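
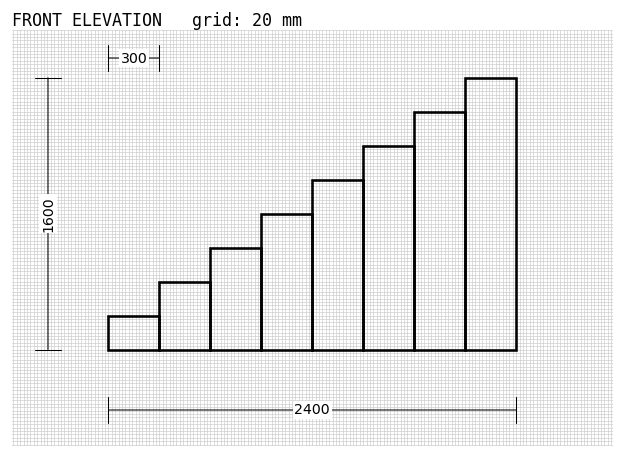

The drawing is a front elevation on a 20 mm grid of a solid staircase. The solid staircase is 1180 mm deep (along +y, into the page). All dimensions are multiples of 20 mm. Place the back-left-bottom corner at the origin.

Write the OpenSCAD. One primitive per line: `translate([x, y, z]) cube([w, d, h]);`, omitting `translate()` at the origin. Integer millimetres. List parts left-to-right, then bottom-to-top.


cube([300, 1180, 200]);
translate([300, 0, 0]) cube([300, 1180, 400]);
translate([600, 0, 0]) cube([300, 1180, 600]);
translate([900, 0, 0]) cube([300, 1180, 800]);
translate([1200, 0, 0]) cube([300, 1180, 1000]);
translate([1500, 0, 0]) cube([300, 1180, 1200]);
translate([1800, 0, 0]) cube([300, 1180, 1400]);
translate([2100, 0, 0]) cube([300, 1180, 1600]);


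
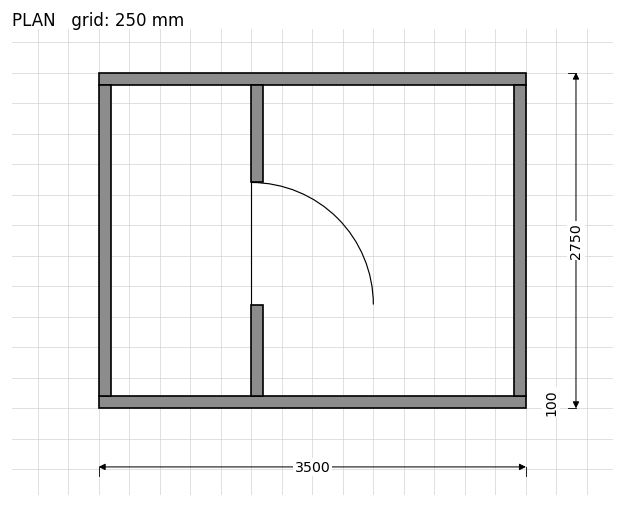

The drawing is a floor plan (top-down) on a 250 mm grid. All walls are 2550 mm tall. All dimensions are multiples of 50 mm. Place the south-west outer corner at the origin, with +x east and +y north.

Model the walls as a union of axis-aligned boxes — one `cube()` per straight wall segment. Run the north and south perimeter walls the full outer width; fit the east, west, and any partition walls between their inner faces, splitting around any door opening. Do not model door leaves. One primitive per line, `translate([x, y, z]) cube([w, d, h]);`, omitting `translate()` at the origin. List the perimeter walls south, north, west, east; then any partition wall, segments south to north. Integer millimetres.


cube([3500, 100, 2550]);
translate([0, 2650, 0]) cube([3500, 100, 2550]);
translate([0, 100, 0]) cube([100, 2550, 2550]);
translate([3400, 100, 0]) cube([100, 2550, 2550]);
translate([1250, 100, 0]) cube([100, 750, 2550]);
translate([1250, 1850, 0]) cube([100, 800, 2550]);


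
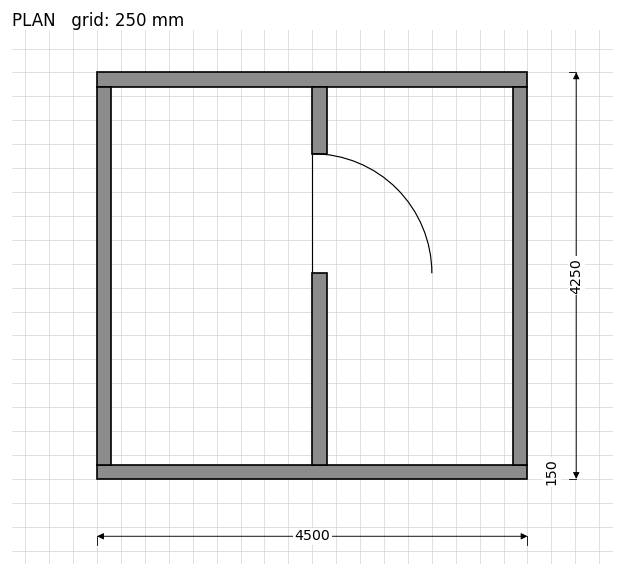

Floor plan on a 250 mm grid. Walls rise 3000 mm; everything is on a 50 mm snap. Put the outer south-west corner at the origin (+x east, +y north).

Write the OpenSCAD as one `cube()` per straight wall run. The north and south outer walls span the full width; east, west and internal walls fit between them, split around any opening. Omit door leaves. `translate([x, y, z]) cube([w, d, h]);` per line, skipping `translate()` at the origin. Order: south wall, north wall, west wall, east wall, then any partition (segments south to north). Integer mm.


cube([4500, 150, 3000]);
translate([0, 4100, 0]) cube([4500, 150, 3000]);
translate([0, 150, 0]) cube([150, 3950, 3000]);
translate([4350, 150, 0]) cube([150, 3950, 3000]);
translate([2250, 150, 0]) cube([150, 2000, 3000]);
translate([2250, 3400, 0]) cube([150, 700, 3000]);


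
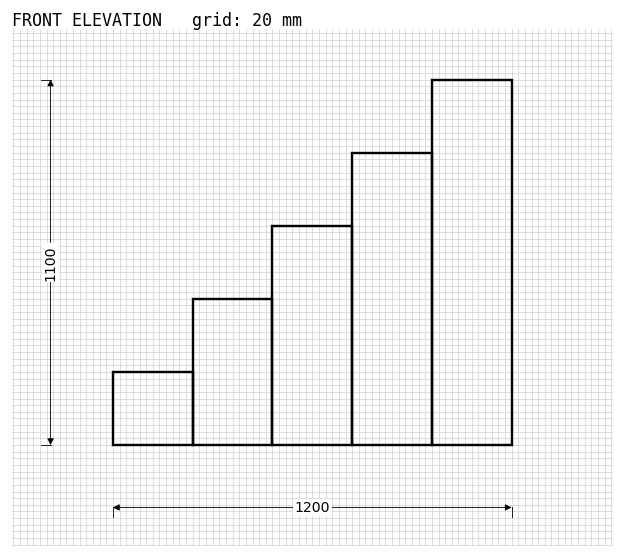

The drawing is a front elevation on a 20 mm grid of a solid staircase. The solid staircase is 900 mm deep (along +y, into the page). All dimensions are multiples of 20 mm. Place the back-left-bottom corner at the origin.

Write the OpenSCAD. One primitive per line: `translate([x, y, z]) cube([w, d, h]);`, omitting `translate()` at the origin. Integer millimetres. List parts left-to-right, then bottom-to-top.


cube([240, 900, 220]);
translate([240, 0, 0]) cube([240, 900, 440]);
translate([480, 0, 0]) cube([240, 900, 660]);
translate([720, 0, 0]) cube([240, 900, 880]);
translate([960, 0, 0]) cube([240, 900, 1100]);


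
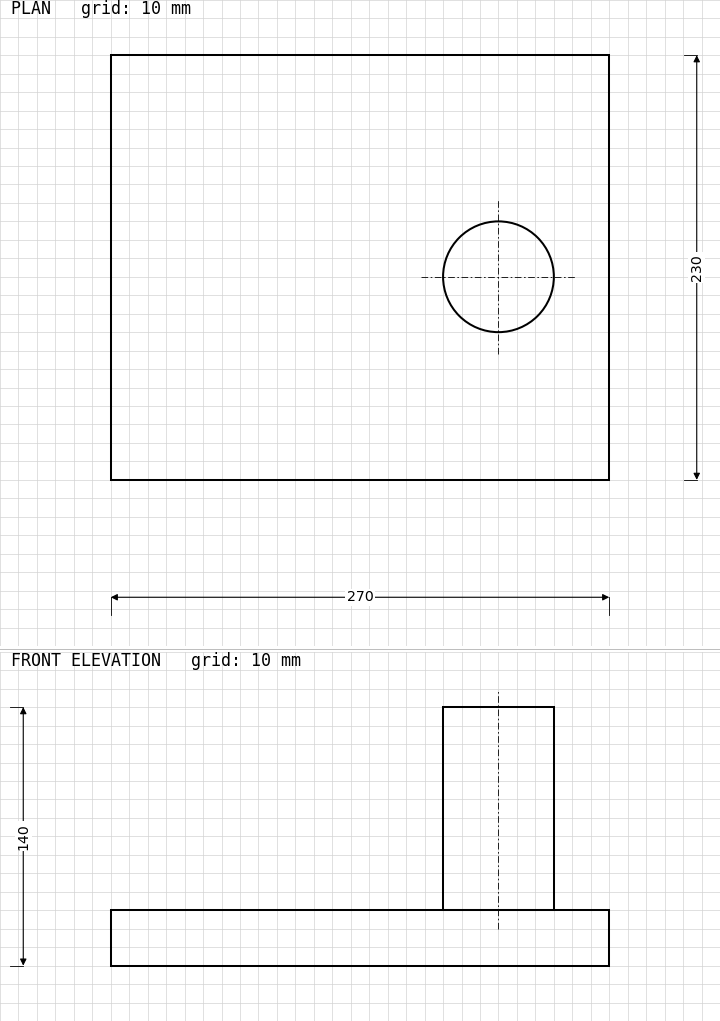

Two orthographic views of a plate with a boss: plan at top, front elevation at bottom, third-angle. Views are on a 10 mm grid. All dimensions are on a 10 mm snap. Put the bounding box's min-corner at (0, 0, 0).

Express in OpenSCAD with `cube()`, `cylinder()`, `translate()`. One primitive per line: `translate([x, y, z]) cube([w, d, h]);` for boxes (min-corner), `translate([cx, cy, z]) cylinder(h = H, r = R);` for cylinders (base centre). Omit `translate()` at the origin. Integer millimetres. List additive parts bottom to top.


cube([270, 230, 30]);
translate([210, 110, 30]) cylinder(h = 110, r = 30);


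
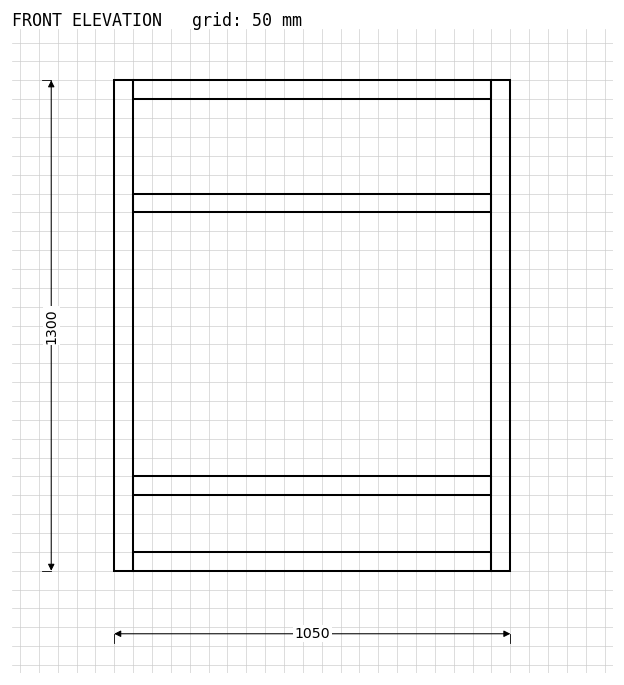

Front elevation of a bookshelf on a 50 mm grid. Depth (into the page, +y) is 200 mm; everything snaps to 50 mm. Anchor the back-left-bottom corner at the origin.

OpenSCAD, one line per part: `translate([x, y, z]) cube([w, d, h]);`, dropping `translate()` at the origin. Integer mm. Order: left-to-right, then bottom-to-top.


cube([50, 200, 1300]);
translate([50, 0, 0]) cube([950, 200, 50]);
translate([50, 0, 200]) cube([950, 200, 50]);
translate([50, 0, 950]) cube([950, 200, 50]);
translate([50, 0, 1250]) cube([950, 200, 50]);
translate([1000, 0, 0]) cube([50, 200, 1300]);


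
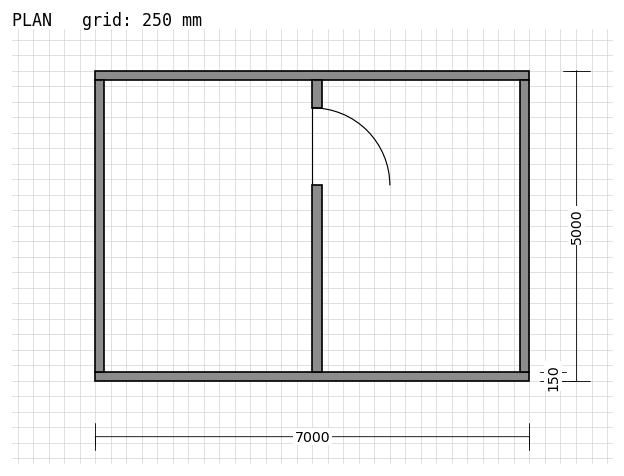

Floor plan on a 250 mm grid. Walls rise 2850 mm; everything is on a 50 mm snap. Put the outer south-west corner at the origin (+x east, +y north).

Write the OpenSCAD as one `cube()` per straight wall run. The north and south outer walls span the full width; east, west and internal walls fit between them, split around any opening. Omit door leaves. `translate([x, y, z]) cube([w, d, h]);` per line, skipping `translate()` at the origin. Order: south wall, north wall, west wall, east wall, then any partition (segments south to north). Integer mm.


cube([7000, 150, 2850]);
translate([0, 4850, 0]) cube([7000, 150, 2850]);
translate([0, 150, 0]) cube([150, 4700, 2850]);
translate([6850, 150, 0]) cube([150, 4700, 2850]);
translate([3500, 150, 0]) cube([150, 3000, 2850]);
translate([3500, 4400, 0]) cube([150, 450, 2850]);


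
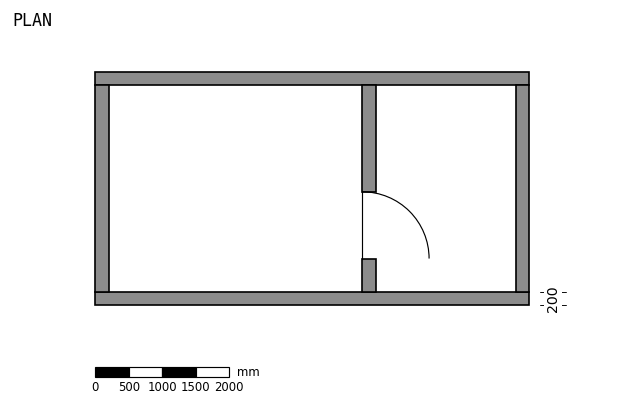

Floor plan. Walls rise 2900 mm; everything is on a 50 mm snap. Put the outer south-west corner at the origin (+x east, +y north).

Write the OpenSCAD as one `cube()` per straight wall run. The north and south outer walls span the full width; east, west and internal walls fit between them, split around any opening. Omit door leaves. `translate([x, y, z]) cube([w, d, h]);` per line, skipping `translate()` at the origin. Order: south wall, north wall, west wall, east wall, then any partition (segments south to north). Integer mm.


cube([6500, 200, 2900]);
translate([0, 3300, 0]) cube([6500, 200, 2900]);
translate([0, 200, 0]) cube([200, 3100, 2900]);
translate([6300, 200, 0]) cube([200, 3100, 2900]);
translate([4000, 200, 0]) cube([200, 500, 2900]);
translate([4000, 1700, 0]) cube([200, 1600, 2900]);


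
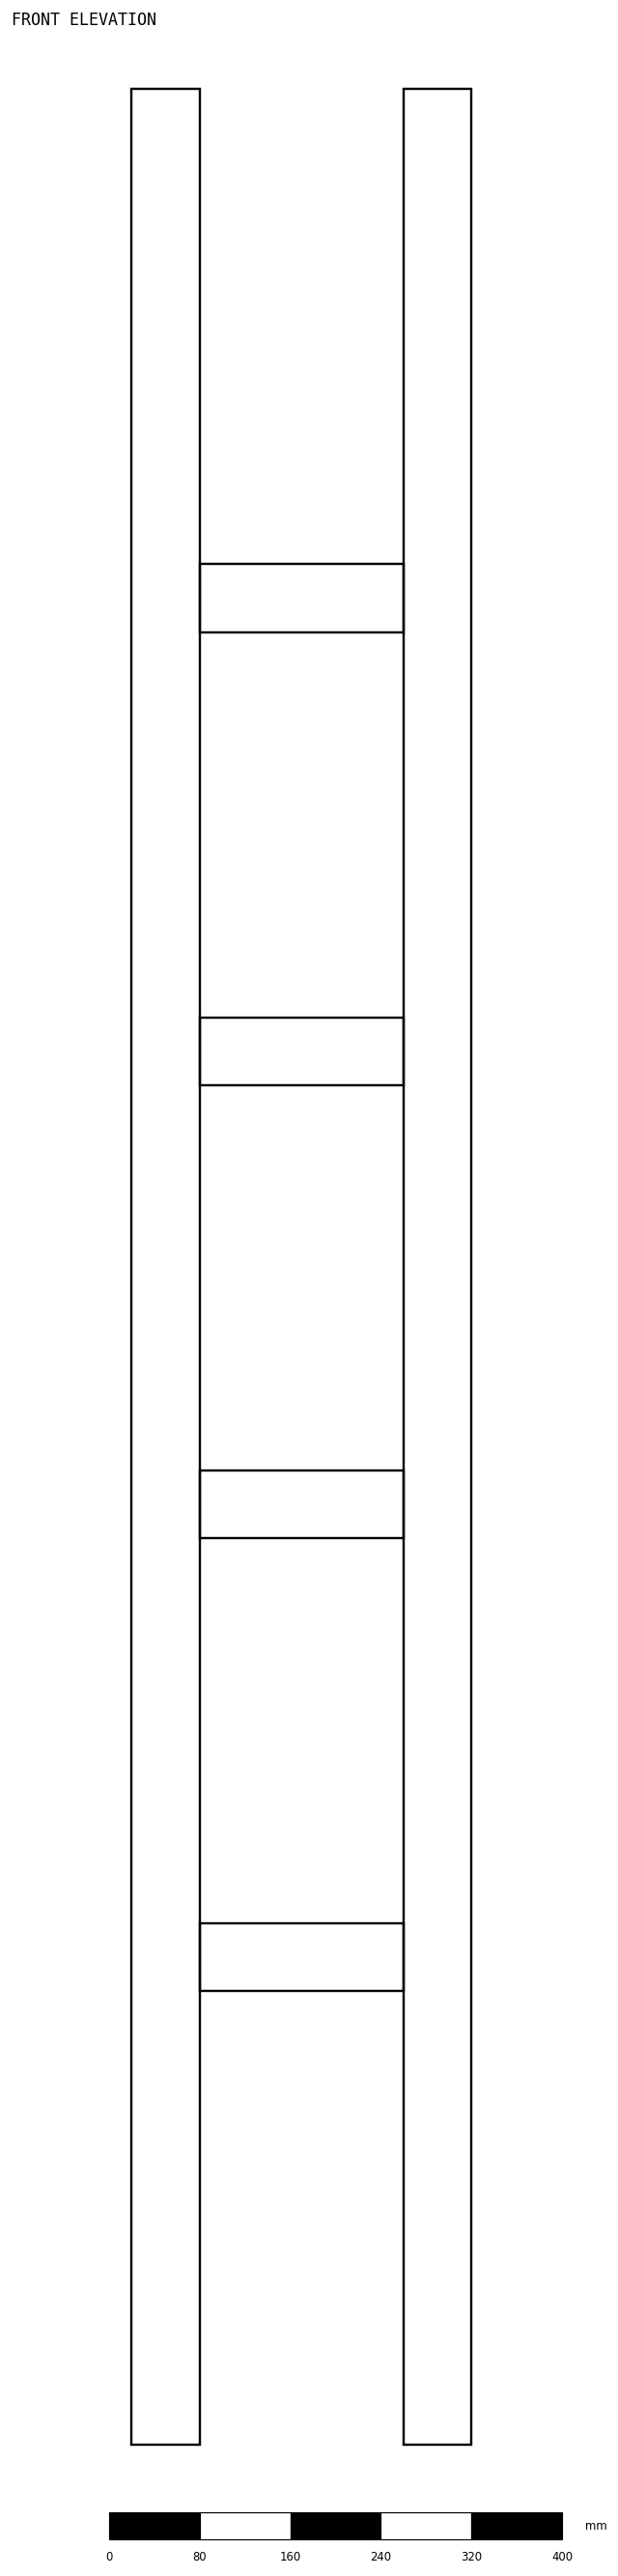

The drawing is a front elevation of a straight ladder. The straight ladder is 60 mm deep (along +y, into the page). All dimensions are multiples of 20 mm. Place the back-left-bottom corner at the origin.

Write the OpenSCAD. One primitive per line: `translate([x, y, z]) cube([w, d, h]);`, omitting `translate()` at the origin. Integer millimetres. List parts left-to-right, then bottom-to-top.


cube([60, 60, 2080]);
translate([60, 0, 400]) cube([180, 60, 60]);
translate([60, 0, 800]) cube([180, 60, 60]);
translate([60, 0, 1200]) cube([180, 60, 60]);
translate([60, 0, 1600]) cube([180, 60, 60]);
translate([240, 0, 0]) cube([60, 60, 2080]);


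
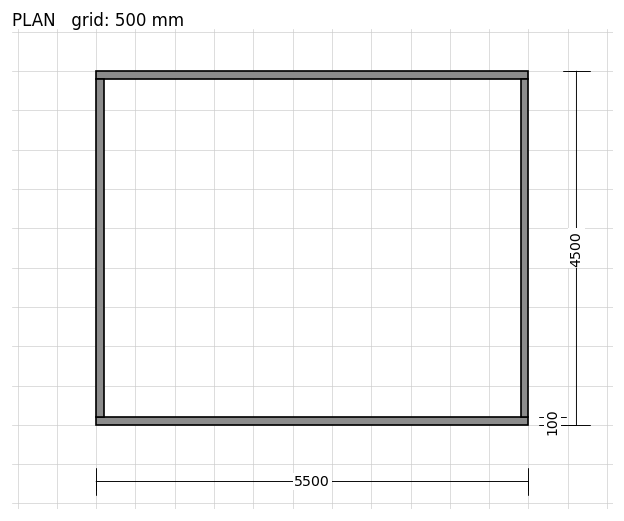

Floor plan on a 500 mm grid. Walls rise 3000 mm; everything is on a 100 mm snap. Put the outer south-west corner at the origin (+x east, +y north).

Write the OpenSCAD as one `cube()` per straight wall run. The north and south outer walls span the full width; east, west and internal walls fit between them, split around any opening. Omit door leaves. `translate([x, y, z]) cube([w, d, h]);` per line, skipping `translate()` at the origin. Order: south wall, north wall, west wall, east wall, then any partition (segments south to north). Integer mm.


cube([5500, 100, 3000]);
translate([0, 4400, 0]) cube([5500, 100, 3000]);
translate([0, 100, 0]) cube([100, 4300, 3000]);
translate([5400, 100, 0]) cube([100, 4300, 3000]);


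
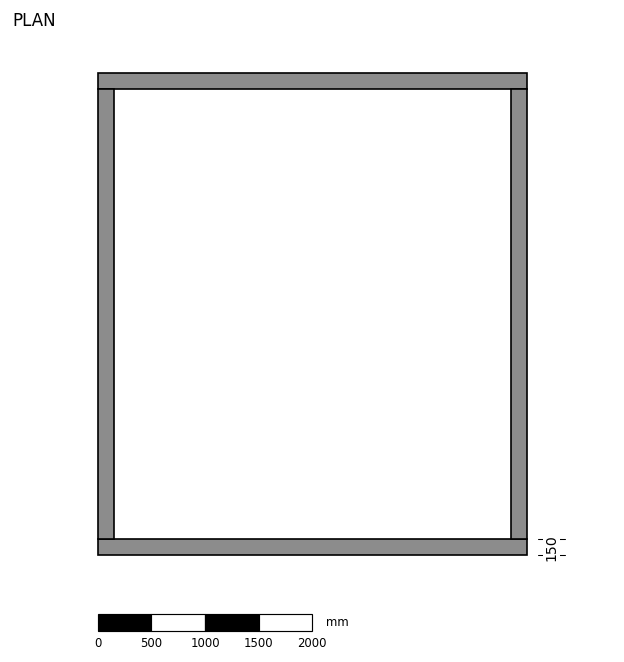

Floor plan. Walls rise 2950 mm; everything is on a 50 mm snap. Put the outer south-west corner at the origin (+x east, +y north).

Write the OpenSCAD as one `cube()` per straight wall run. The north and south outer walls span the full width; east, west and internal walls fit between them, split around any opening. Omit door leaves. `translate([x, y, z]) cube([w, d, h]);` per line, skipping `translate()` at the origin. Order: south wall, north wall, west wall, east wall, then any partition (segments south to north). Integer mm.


cube([4000, 150, 2950]);
translate([0, 4350, 0]) cube([4000, 150, 2950]);
translate([0, 150, 0]) cube([150, 4200, 2950]);
translate([3850, 150, 0]) cube([150, 4200, 2950]);


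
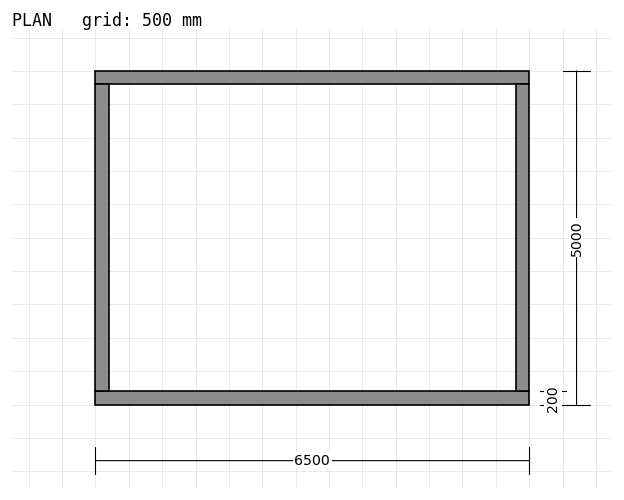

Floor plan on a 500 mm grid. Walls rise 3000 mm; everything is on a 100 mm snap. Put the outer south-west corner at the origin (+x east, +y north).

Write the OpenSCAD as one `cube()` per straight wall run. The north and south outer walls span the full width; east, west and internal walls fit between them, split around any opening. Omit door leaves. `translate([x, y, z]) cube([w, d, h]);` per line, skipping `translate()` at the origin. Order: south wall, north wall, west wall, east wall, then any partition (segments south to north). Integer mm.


cube([6500, 200, 3000]);
translate([0, 4800, 0]) cube([6500, 200, 3000]);
translate([0, 200, 0]) cube([200, 4600, 3000]);
translate([6300, 200, 0]) cube([200, 4600, 3000]);


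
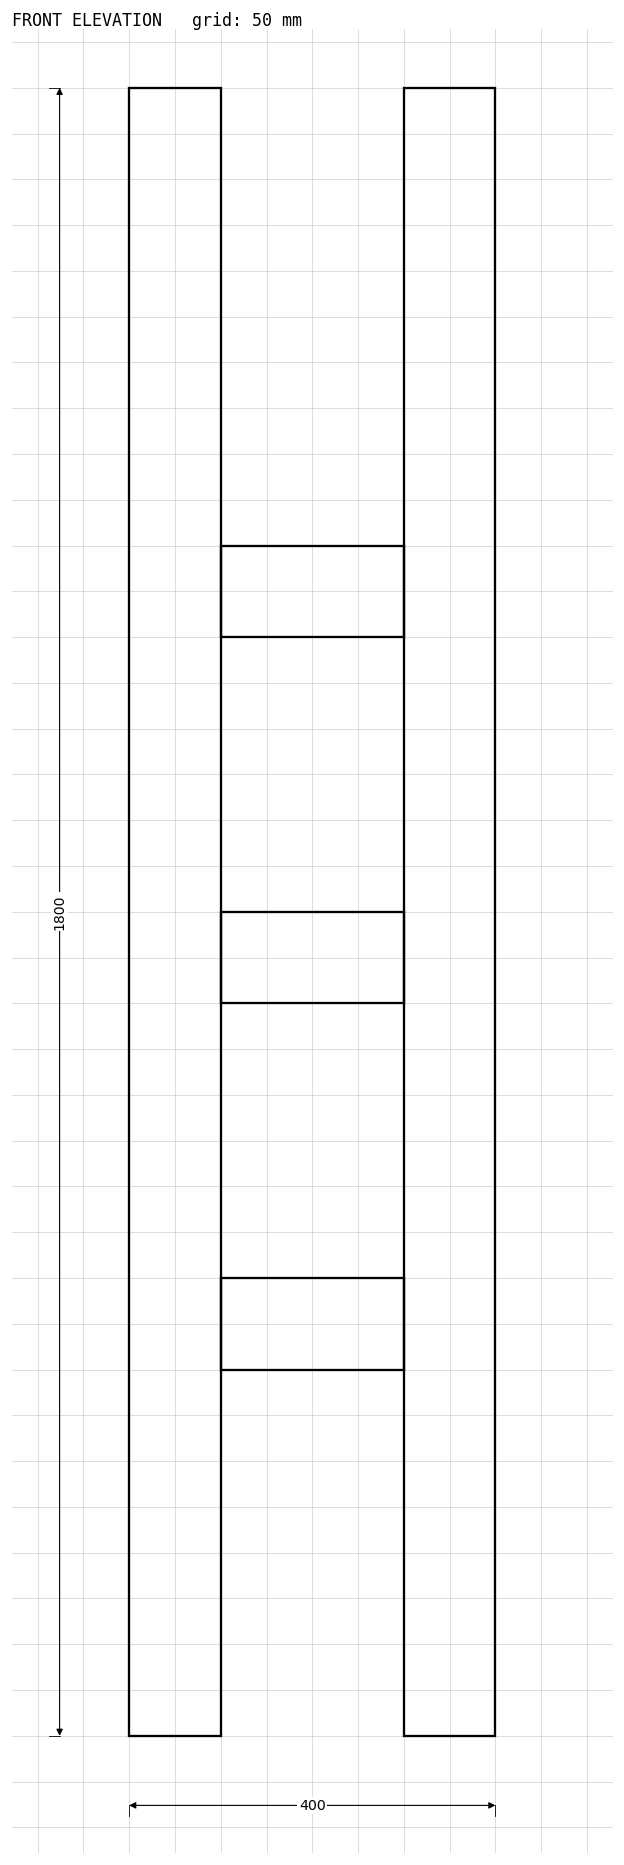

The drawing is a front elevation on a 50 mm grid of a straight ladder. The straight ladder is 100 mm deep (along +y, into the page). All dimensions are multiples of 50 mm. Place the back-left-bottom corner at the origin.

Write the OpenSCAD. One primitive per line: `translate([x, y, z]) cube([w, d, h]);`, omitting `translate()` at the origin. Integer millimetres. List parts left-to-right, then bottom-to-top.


cube([100, 100, 1800]);
translate([100, 0, 400]) cube([200, 100, 100]);
translate([100, 0, 800]) cube([200, 100, 100]);
translate([100, 0, 1200]) cube([200, 100, 100]);
translate([300, 0, 0]) cube([100, 100, 1800]);


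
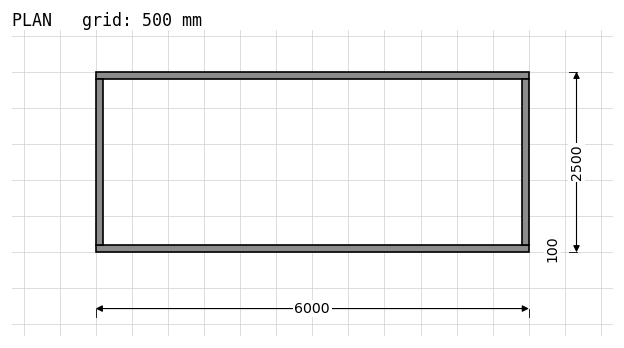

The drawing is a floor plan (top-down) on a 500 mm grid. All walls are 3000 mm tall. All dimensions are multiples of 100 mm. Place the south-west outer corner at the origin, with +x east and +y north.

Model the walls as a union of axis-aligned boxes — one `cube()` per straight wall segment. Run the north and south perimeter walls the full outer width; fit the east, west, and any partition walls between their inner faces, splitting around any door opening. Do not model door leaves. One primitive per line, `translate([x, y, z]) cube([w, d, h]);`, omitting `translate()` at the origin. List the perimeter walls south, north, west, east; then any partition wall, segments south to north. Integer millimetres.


cube([6000, 100, 3000]);
translate([0, 2400, 0]) cube([6000, 100, 3000]);
translate([0, 100, 0]) cube([100, 2300, 3000]);
translate([5900, 100, 0]) cube([100, 2300, 3000]);


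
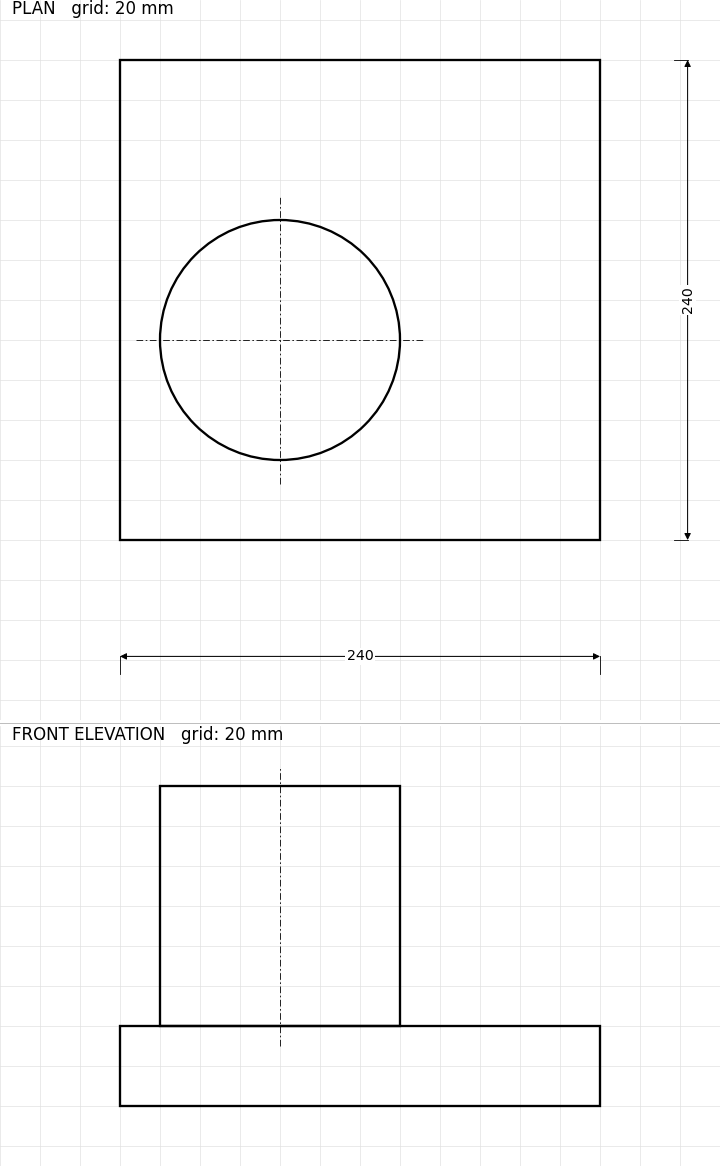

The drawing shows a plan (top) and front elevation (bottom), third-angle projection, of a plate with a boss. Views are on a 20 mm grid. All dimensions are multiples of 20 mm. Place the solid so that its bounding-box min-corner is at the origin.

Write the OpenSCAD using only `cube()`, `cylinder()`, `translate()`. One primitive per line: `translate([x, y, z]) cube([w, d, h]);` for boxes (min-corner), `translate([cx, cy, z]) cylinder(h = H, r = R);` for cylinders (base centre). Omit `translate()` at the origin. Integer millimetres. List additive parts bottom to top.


cube([240, 240, 40]);
translate([80, 100, 40]) cylinder(h = 120, r = 60);


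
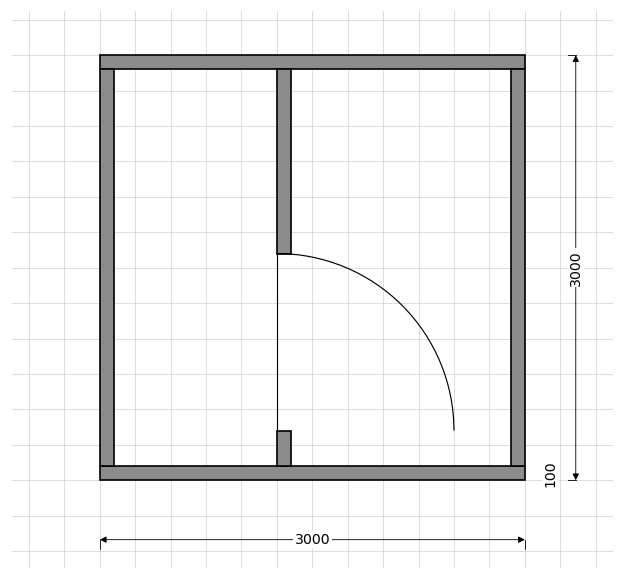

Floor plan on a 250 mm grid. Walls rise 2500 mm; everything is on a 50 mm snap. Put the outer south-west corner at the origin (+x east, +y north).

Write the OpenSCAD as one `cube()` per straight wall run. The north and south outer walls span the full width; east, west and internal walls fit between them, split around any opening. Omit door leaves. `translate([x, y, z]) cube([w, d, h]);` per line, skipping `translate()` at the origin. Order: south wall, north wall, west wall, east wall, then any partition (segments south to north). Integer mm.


cube([3000, 100, 2500]);
translate([0, 2900, 0]) cube([3000, 100, 2500]);
translate([0, 100, 0]) cube([100, 2800, 2500]);
translate([2900, 100, 0]) cube([100, 2800, 2500]);
translate([1250, 100, 0]) cube([100, 250, 2500]);
translate([1250, 1600, 0]) cube([100, 1300, 2500]);


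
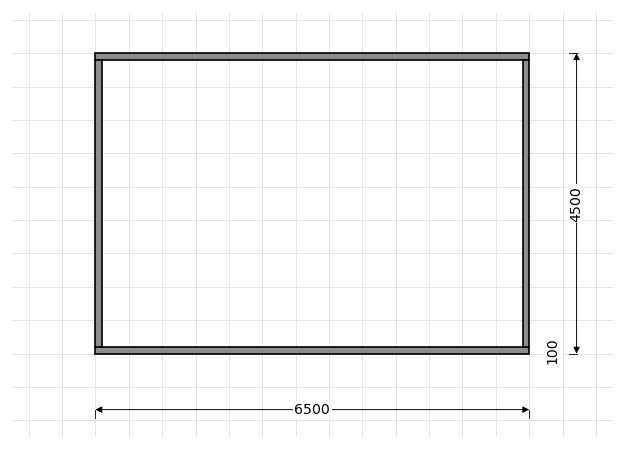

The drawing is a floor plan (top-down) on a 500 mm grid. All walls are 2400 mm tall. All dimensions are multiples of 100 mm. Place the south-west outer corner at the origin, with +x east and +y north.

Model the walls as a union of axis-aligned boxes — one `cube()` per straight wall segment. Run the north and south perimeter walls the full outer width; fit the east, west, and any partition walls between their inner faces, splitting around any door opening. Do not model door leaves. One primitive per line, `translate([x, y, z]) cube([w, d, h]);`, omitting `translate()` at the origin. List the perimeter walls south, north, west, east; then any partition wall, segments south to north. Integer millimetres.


cube([6500, 100, 2400]);
translate([0, 4400, 0]) cube([6500, 100, 2400]);
translate([0, 100, 0]) cube([100, 4300, 2400]);
translate([6400, 100, 0]) cube([100, 4300, 2400]);


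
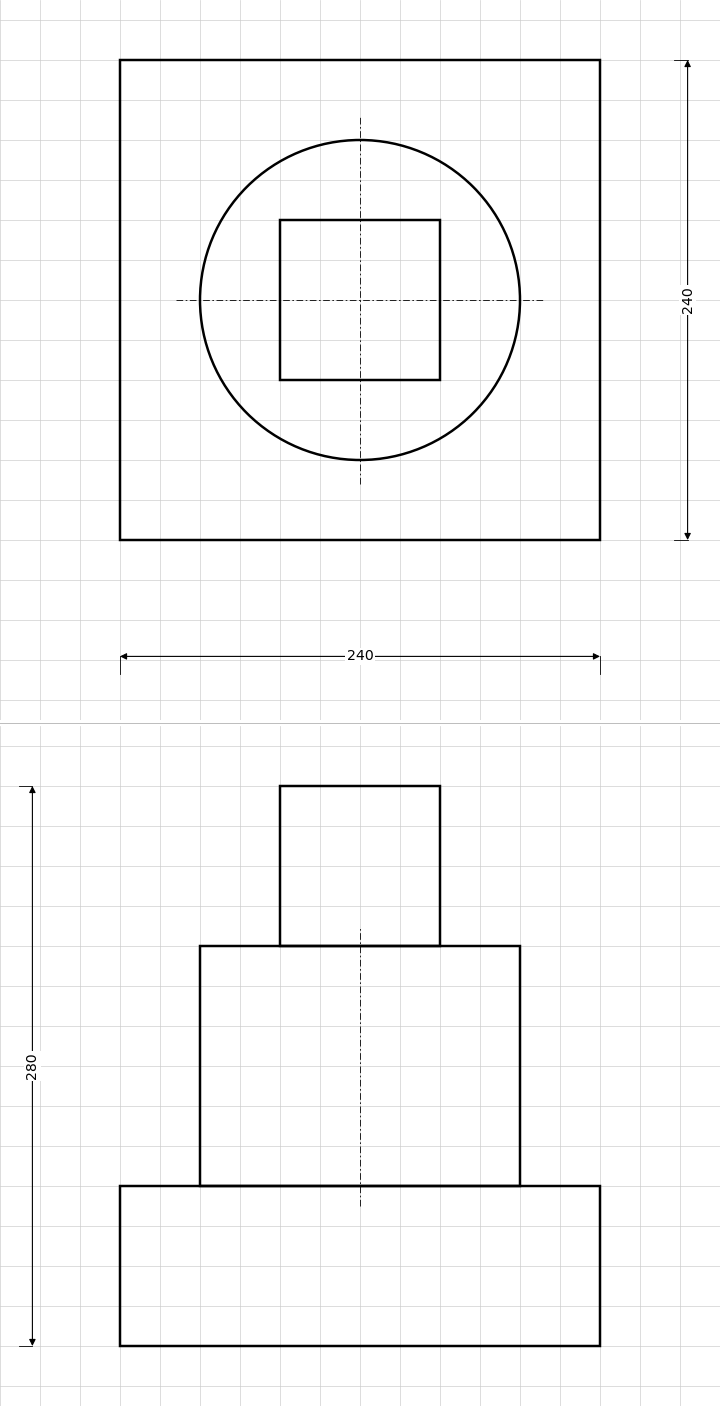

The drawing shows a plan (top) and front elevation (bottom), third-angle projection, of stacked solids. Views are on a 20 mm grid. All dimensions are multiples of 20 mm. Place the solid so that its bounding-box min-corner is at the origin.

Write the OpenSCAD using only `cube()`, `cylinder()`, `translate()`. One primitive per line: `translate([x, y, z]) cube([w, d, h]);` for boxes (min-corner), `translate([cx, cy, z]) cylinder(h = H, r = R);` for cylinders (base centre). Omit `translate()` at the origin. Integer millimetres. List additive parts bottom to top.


cube([240, 240, 80]);
translate([120, 120, 80]) cylinder(h = 120, r = 80);
translate([80, 80, 200]) cube([80, 80, 80]);


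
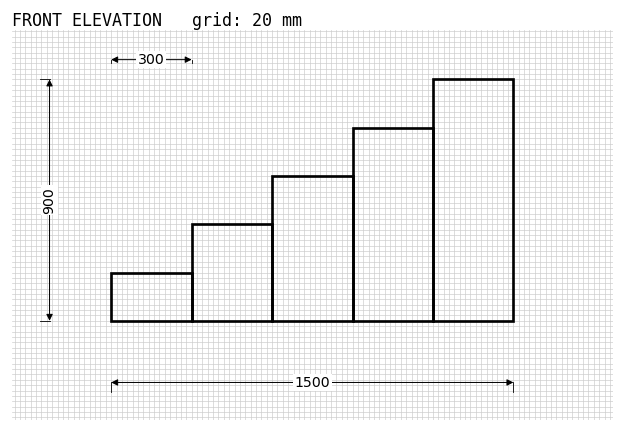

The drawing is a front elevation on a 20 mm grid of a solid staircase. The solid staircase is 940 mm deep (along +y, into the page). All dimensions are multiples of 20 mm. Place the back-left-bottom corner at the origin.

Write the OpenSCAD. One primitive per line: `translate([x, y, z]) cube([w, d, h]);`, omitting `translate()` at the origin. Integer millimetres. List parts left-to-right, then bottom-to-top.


cube([300, 940, 180]);
translate([300, 0, 0]) cube([300, 940, 360]);
translate([600, 0, 0]) cube([300, 940, 540]);
translate([900, 0, 0]) cube([300, 940, 720]);
translate([1200, 0, 0]) cube([300, 940, 900]);


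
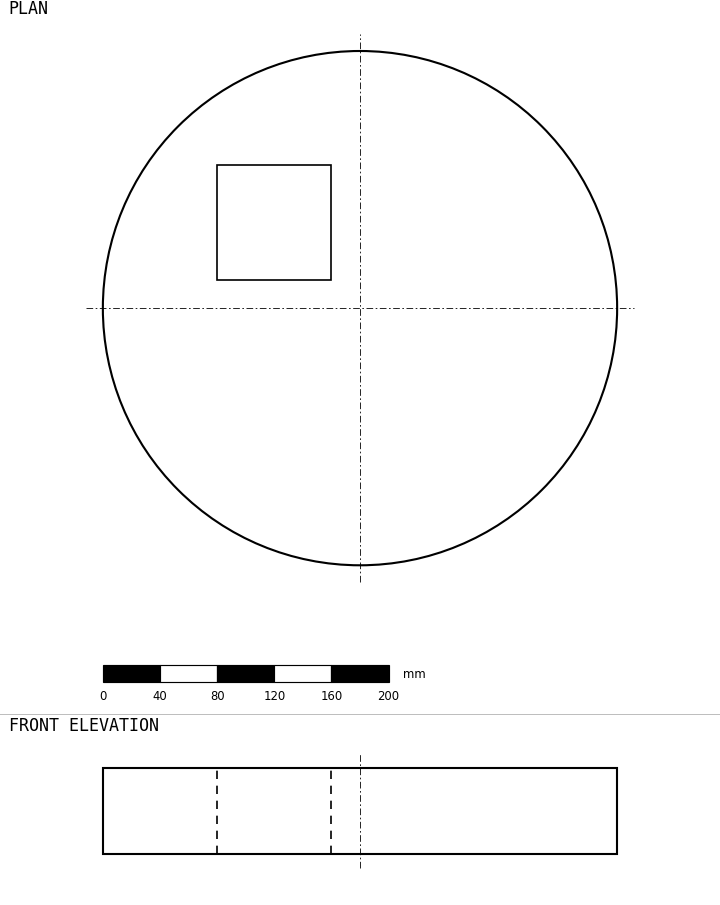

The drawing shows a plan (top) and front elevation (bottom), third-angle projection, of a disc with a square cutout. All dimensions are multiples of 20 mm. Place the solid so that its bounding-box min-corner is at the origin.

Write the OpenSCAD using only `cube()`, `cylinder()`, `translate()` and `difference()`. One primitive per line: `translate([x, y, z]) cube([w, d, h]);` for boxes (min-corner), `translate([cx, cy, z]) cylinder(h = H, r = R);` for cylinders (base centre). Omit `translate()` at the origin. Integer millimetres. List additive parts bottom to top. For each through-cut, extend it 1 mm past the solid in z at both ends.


difference() {
  translate([180, 180, 0]) cylinder(h = 60, r = 180);
  translate([80, 200, -1]) cube([80, 80, 62]);
}


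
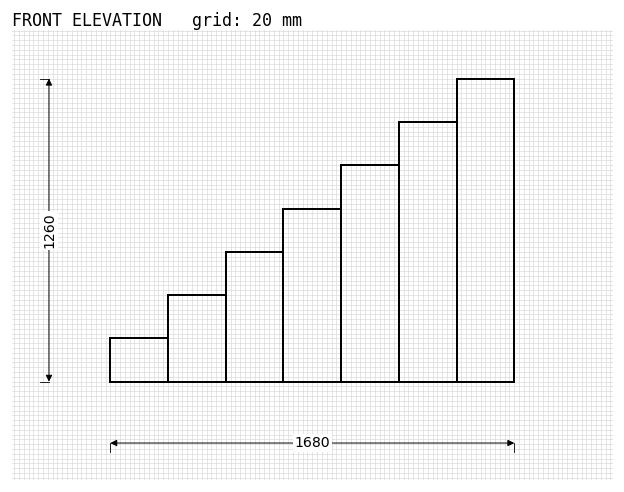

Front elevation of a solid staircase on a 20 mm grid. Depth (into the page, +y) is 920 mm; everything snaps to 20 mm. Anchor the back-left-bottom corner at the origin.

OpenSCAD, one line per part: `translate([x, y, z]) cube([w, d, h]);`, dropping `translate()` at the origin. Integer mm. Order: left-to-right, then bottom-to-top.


cube([240, 920, 180]);
translate([240, 0, 0]) cube([240, 920, 360]);
translate([480, 0, 0]) cube([240, 920, 540]);
translate([720, 0, 0]) cube([240, 920, 720]);
translate([960, 0, 0]) cube([240, 920, 900]);
translate([1200, 0, 0]) cube([240, 920, 1080]);
translate([1440, 0, 0]) cube([240, 920, 1260]);


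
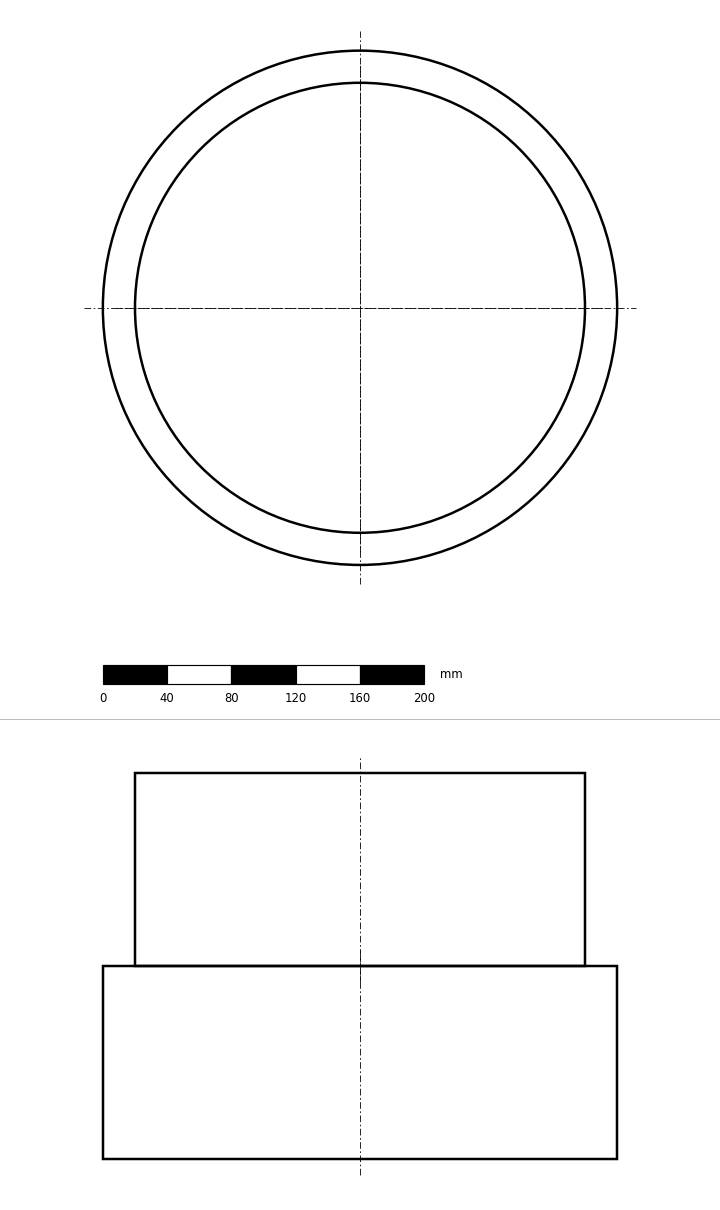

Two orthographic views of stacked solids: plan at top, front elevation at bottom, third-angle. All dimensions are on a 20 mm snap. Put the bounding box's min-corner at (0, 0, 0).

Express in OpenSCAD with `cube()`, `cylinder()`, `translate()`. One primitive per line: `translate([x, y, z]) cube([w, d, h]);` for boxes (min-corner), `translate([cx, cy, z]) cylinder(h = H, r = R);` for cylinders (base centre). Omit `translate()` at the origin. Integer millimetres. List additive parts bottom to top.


translate([160, 160, 0]) cylinder(h = 120, r = 160);
translate([160, 160, 120]) cylinder(h = 120, r = 140);


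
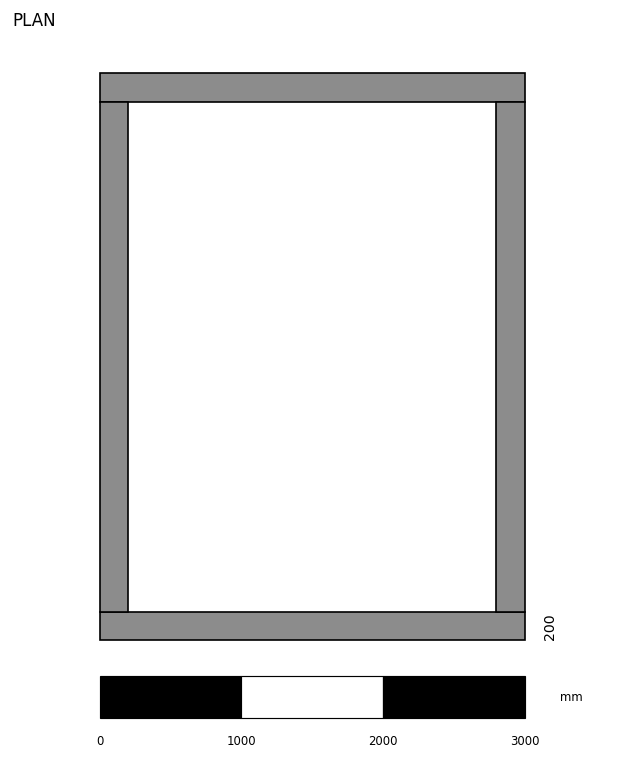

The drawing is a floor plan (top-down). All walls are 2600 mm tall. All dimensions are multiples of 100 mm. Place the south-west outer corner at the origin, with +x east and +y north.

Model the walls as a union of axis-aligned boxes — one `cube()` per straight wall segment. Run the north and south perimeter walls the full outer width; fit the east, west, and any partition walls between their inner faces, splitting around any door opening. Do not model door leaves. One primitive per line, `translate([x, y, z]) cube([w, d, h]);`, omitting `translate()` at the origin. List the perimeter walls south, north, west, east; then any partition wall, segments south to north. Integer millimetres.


cube([3000, 200, 2600]);
translate([0, 3800, 0]) cube([3000, 200, 2600]);
translate([0, 200, 0]) cube([200, 3600, 2600]);
translate([2800, 200, 0]) cube([200, 3600, 2600]);


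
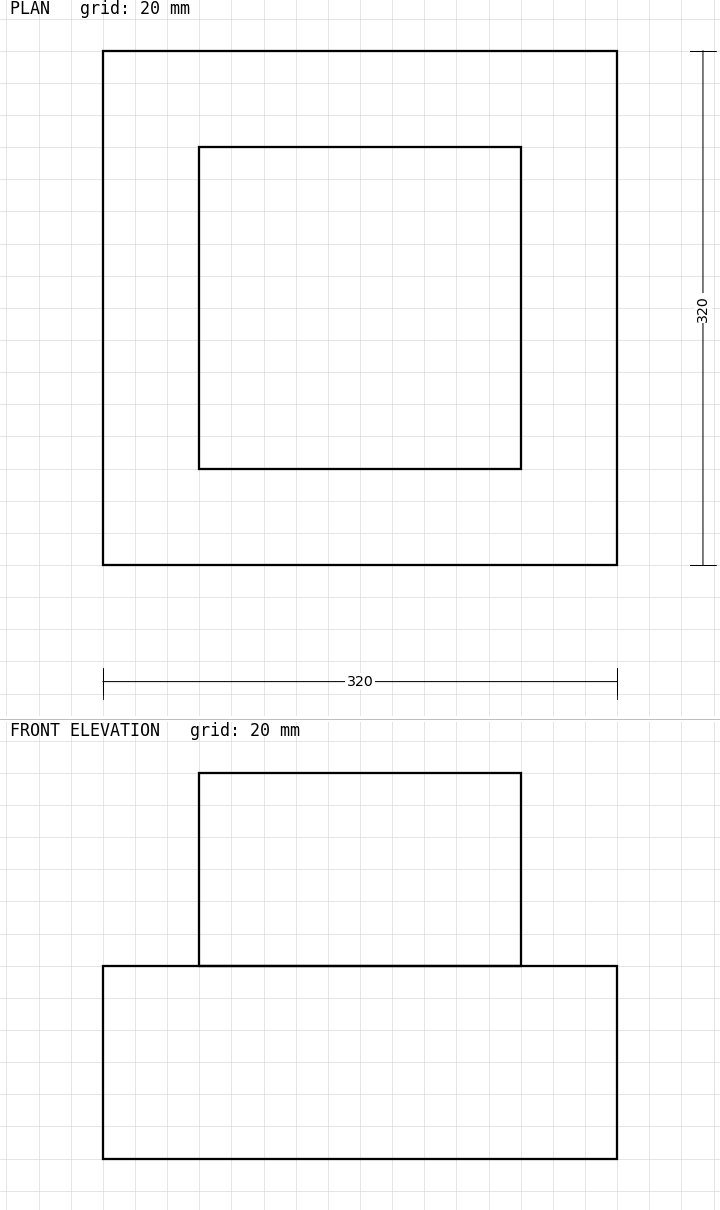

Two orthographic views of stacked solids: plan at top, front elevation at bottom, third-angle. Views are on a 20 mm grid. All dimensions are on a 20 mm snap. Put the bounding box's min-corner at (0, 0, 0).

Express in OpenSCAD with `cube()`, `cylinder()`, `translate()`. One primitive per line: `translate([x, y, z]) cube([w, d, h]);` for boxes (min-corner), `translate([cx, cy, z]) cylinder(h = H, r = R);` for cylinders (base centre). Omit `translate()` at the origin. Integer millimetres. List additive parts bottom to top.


cube([320, 320, 120]);
translate([60, 60, 120]) cube([200, 200, 120]);


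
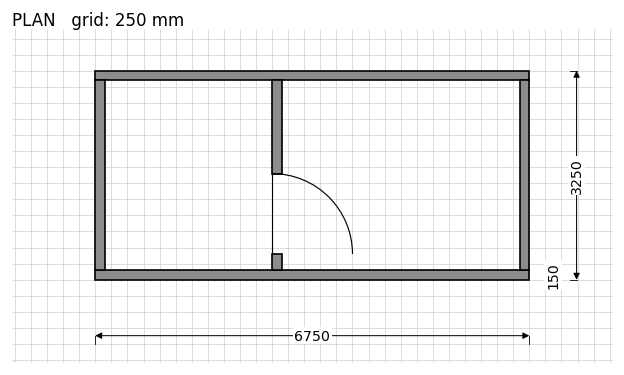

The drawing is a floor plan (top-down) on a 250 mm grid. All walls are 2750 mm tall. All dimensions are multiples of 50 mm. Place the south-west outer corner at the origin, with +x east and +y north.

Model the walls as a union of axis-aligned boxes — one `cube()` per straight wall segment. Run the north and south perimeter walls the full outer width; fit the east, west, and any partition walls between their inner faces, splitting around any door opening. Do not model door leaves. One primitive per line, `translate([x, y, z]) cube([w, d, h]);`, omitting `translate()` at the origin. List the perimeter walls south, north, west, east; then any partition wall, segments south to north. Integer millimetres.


cube([6750, 150, 2750]);
translate([0, 3100, 0]) cube([6750, 150, 2750]);
translate([0, 150, 0]) cube([150, 2950, 2750]);
translate([6600, 150, 0]) cube([150, 2950, 2750]);
translate([2750, 150, 0]) cube([150, 250, 2750]);
translate([2750, 1650, 0]) cube([150, 1450, 2750]);


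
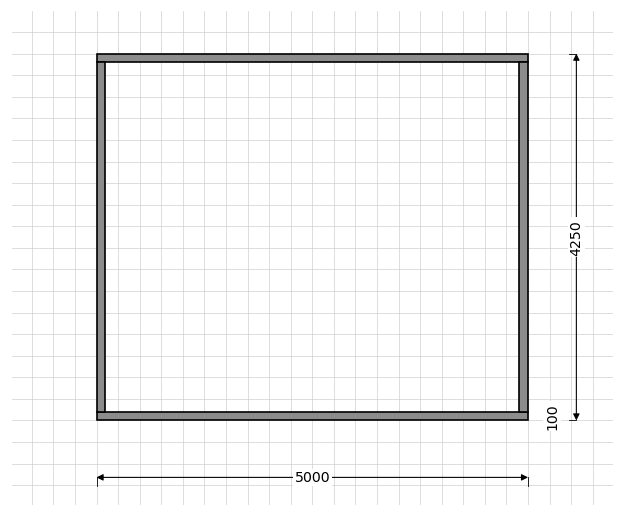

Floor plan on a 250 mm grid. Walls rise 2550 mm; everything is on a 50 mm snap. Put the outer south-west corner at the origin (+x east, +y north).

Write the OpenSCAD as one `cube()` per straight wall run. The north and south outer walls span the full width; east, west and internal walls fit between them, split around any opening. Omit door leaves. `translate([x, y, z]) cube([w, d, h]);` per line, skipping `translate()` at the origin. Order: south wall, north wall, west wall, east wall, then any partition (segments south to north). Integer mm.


cube([5000, 100, 2550]);
translate([0, 4150, 0]) cube([5000, 100, 2550]);
translate([0, 100, 0]) cube([100, 4050, 2550]);
translate([4900, 100, 0]) cube([100, 4050, 2550]);


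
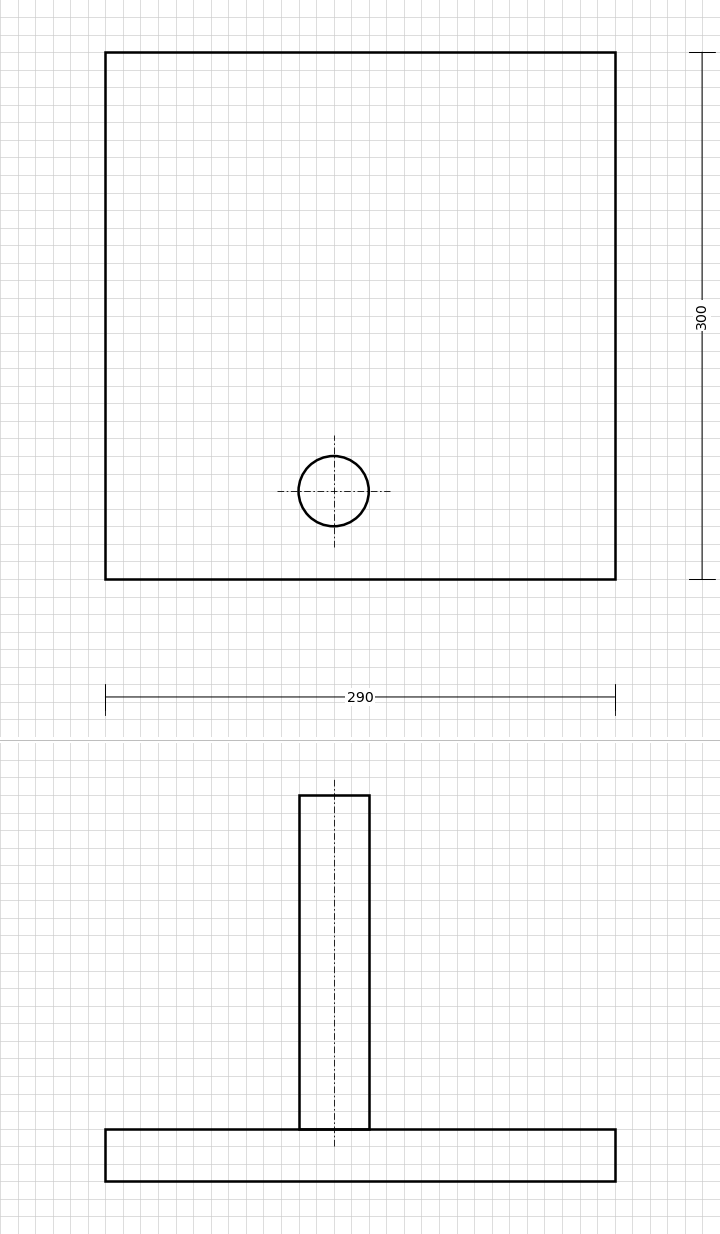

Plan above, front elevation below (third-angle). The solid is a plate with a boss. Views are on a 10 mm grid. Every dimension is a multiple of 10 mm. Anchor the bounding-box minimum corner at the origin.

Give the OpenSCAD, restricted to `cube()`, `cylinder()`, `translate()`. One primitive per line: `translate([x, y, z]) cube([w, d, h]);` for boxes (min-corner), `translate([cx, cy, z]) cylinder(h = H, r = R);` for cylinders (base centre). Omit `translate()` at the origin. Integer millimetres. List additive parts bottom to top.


cube([290, 300, 30]);
translate([130, 50, 30]) cylinder(h = 190, r = 20);


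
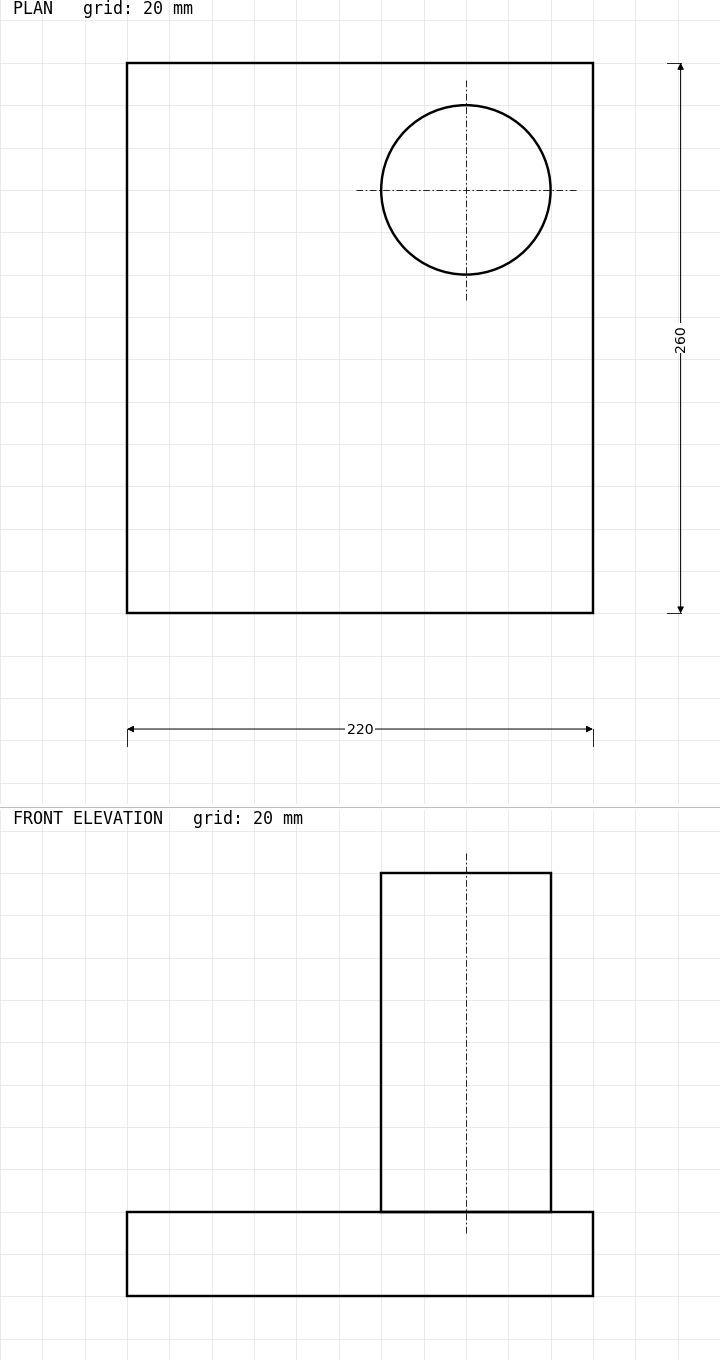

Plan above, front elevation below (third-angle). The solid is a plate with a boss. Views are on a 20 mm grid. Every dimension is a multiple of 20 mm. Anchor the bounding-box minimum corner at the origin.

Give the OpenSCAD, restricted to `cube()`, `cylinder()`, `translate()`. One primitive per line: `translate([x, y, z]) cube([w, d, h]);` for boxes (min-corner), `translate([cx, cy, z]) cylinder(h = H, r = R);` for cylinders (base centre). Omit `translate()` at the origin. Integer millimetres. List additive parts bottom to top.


cube([220, 260, 40]);
translate([160, 200, 40]) cylinder(h = 160, r = 40);


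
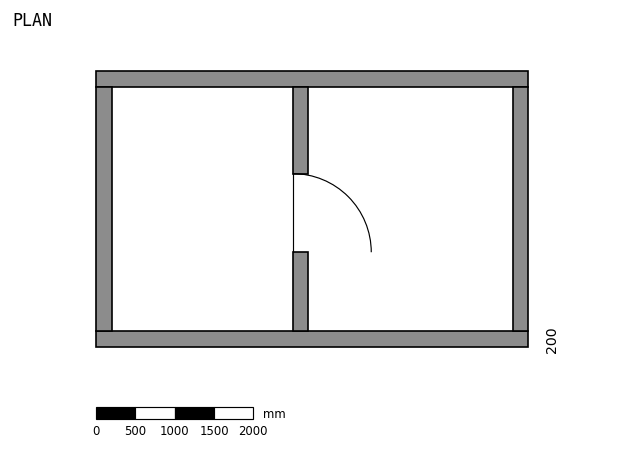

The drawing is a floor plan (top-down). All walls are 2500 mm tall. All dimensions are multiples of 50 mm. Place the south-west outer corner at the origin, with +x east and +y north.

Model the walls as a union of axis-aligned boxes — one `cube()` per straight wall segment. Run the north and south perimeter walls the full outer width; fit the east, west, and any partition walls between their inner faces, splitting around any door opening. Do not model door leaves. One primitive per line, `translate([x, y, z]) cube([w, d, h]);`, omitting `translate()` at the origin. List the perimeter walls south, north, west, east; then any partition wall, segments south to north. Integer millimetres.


cube([5500, 200, 2500]);
translate([0, 3300, 0]) cube([5500, 200, 2500]);
translate([0, 200, 0]) cube([200, 3100, 2500]);
translate([5300, 200, 0]) cube([200, 3100, 2500]);
translate([2500, 200, 0]) cube([200, 1000, 2500]);
translate([2500, 2200, 0]) cube([200, 1100, 2500]);


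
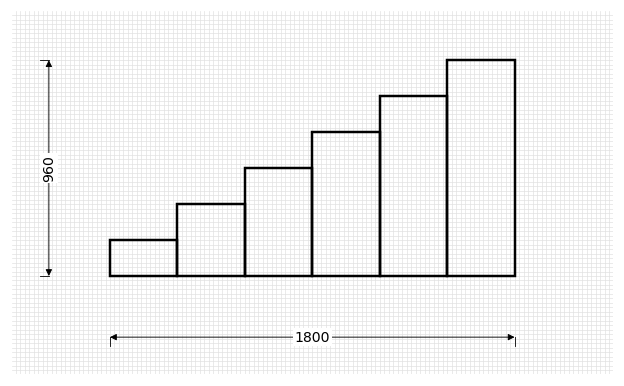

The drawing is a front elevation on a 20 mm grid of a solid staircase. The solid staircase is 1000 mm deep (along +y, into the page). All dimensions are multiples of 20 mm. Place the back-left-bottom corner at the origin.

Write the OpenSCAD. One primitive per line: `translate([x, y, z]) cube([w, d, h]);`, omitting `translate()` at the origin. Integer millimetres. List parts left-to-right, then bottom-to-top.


cube([300, 1000, 160]);
translate([300, 0, 0]) cube([300, 1000, 320]);
translate([600, 0, 0]) cube([300, 1000, 480]);
translate([900, 0, 0]) cube([300, 1000, 640]);
translate([1200, 0, 0]) cube([300, 1000, 800]);
translate([1500, 0, 0]) cube([300, 1000, 960]);


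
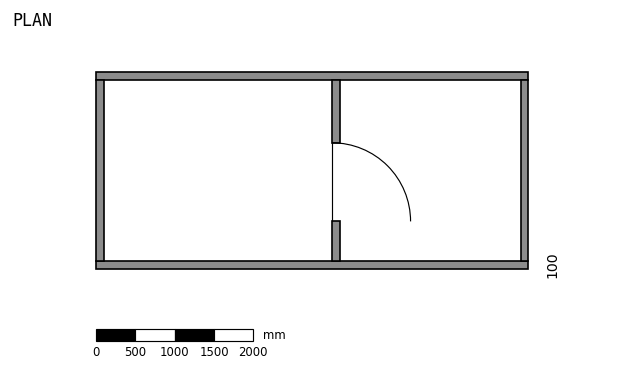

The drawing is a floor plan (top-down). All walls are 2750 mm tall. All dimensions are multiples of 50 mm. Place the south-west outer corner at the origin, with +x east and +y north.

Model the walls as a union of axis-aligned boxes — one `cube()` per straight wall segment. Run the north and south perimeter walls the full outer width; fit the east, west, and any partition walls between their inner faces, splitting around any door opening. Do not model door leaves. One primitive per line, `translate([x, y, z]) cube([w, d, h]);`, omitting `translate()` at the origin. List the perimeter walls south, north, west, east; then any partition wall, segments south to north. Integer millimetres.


cube([5500, 100, 2750]);
translate([0, 2400, 0]) cube([5500, 100, 2750]);
translate([0, 100, 0]) cube([100, 2300, 2750]);
translate([5400, 100, 0]) cube([100, 2300, 2750]);
translate([3000, 100, 0]) cube([100, 500, 2750]);
translate([3000, 1600, 0]) cube([100, 800, 2750]);


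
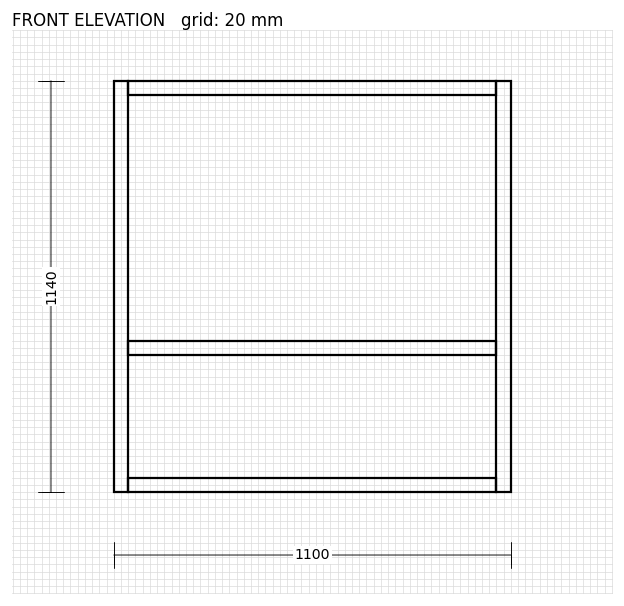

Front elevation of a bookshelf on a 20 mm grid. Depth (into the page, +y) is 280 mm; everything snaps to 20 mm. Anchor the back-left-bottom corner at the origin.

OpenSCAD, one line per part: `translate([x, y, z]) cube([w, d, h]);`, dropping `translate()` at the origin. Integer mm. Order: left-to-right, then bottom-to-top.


cube([40, 280, 1140]);
translate([40, 0, 0]) cube([1020, 280, 40]);
translate([40, 0, 380]) cube([1020, 280, 40]);
translate([40, 0, 1100]) cube([1020, 280, 40]);
translate([1060, 0, 0]) cube([40, 280, 1140]);


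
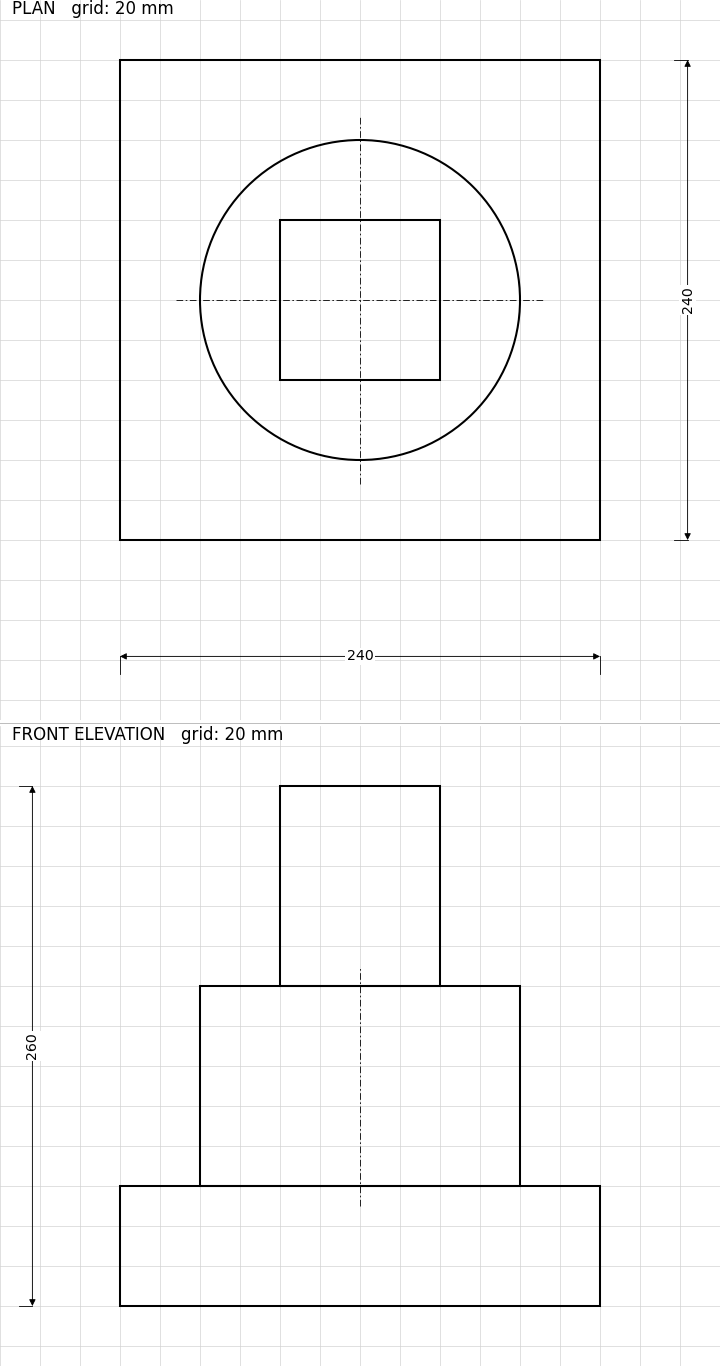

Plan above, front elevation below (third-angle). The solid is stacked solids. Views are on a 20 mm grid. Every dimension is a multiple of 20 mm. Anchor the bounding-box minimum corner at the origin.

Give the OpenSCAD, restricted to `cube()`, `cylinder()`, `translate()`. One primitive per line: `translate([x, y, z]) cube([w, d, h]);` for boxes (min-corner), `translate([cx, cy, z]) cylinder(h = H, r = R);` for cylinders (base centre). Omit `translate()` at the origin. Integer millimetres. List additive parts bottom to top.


cube([240, 240, 60]);
translate([120, 120, 60]) cylinder(h = 100, r = 80);
translate([80, 80, 160]) cube([80, 80, 100]);


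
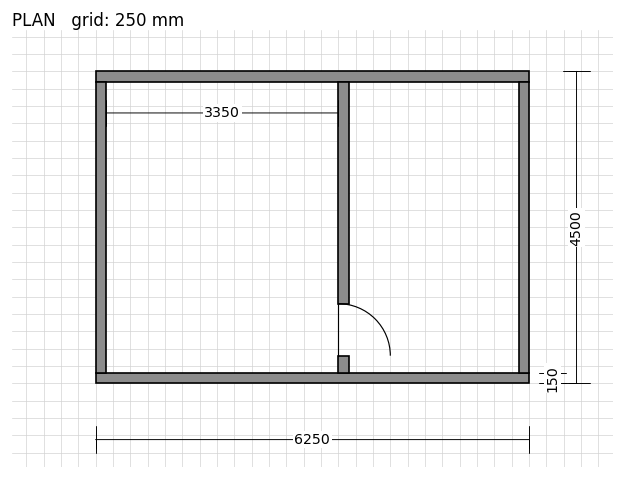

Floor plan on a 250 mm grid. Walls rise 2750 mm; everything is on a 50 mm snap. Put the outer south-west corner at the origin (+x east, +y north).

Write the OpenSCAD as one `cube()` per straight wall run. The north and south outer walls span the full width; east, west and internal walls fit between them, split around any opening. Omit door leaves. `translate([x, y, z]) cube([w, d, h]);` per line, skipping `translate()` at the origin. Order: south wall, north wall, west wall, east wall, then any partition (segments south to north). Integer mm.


cube([6250, 150, 2750]);
translate([0, 4350, 0]) cube([6250, 150, 2750]);
translate([0, 150, 0]) cube([150, 4200, 2750]);
translate([6100, 150, 0]) cube([150, 4200, 2750]);
translate([3500, 150, 0]) cube([150, 250, 2750]);
translate([3500, 1150, 0]) cube([150, 3200, 2750]);


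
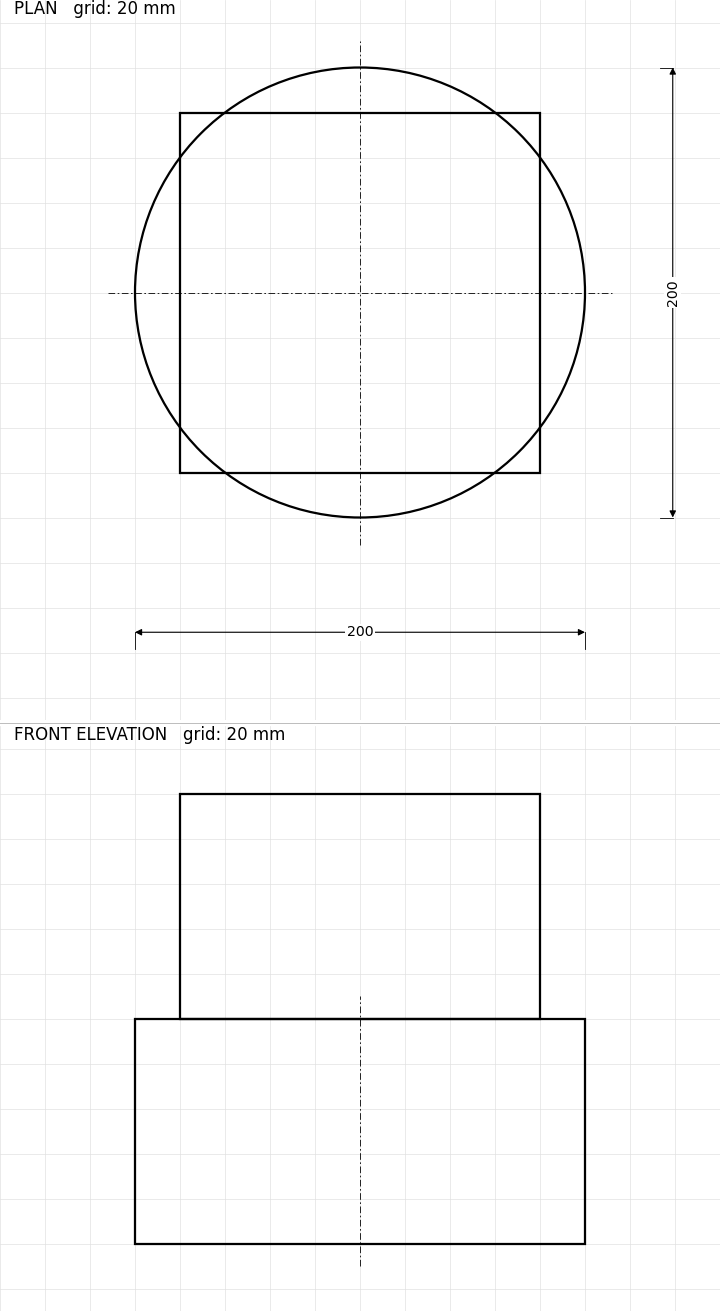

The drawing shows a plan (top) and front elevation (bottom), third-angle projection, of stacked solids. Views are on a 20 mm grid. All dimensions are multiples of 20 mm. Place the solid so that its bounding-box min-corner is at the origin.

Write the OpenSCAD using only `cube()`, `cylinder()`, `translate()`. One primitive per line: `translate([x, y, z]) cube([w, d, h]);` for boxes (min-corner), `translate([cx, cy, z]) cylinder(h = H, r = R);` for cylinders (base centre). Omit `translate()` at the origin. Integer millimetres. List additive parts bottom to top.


translate([100, 100, 0]) cylinder(h = 100, r = 100);
translate([20, 20, 100]) cube([160, 160, 100]);


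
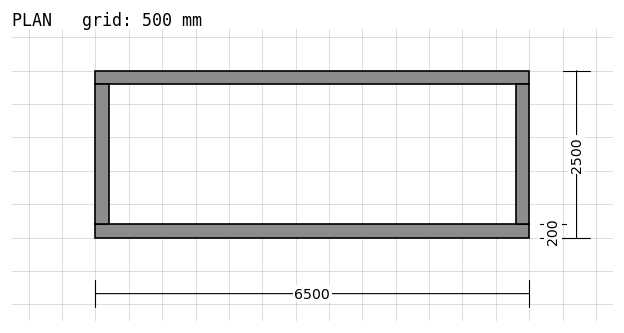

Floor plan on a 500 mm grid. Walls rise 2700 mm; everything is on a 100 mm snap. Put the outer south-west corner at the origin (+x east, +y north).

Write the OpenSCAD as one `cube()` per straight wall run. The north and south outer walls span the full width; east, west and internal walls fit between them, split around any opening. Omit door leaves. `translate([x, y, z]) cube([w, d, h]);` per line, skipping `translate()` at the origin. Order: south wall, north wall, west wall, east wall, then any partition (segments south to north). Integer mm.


cube([6500, 200, 2700]);
translate([0, 2300, 0]) cube([6500, 200, 2700]);
translate([0, 200, 0]) cube([200, 2100, 2700]);
translate([6300, 200, 0]) cube([200, 2100, 2700]);


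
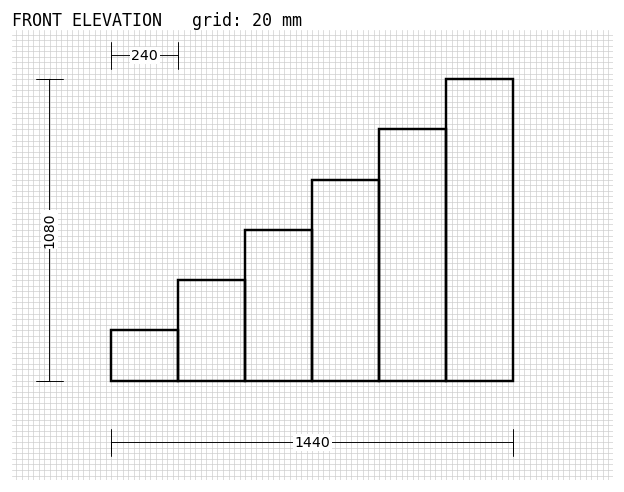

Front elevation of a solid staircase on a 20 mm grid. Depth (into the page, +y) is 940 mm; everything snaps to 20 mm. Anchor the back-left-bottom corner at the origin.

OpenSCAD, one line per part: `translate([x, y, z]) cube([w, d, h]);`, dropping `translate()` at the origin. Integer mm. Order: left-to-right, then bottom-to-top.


cube([240, 940, 180]);
translate([240, 0, 0]) cube([240, 940, 360]);
translate([480, 0, 0]) cube([240, 940, 540]);
translate([720, 0, 0]) cube([240, 940, 720]);
translate([960, 0, 0]) cube([240, 940, 900]);
translate([1200, 0, 0]) cube([240, 940, 1080]);


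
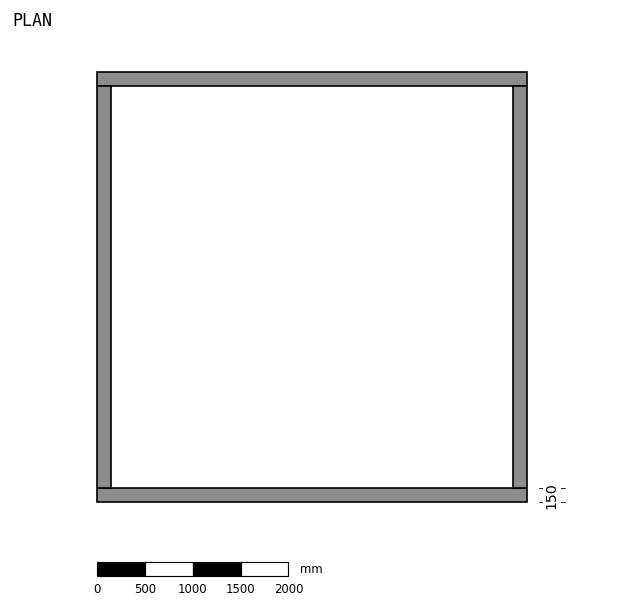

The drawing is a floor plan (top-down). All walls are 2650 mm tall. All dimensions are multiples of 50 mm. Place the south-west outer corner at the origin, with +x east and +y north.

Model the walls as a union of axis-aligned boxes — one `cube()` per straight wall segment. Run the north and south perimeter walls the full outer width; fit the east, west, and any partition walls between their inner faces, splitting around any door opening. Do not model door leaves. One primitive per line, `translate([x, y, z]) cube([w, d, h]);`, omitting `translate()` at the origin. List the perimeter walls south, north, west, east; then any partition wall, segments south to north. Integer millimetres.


cube([4500, 150, 2650]);
translate([0, 4350, 0]) cube([4500, 150, 2650]);
translate([0, 150, 0]) cube([150, 4200, 2650]);
translate([4350, 150, 0]) cube([150, 4200, 2650]);


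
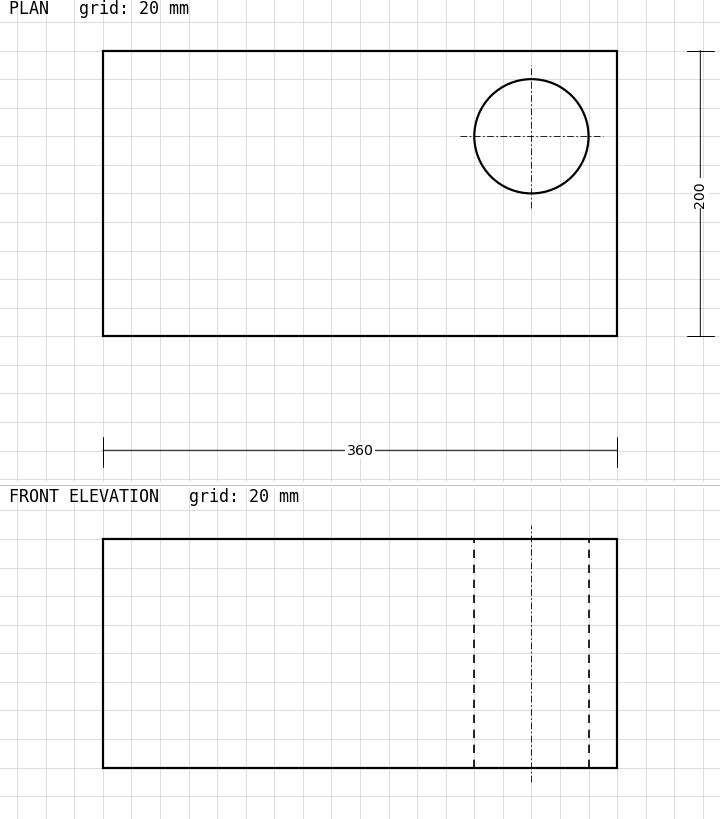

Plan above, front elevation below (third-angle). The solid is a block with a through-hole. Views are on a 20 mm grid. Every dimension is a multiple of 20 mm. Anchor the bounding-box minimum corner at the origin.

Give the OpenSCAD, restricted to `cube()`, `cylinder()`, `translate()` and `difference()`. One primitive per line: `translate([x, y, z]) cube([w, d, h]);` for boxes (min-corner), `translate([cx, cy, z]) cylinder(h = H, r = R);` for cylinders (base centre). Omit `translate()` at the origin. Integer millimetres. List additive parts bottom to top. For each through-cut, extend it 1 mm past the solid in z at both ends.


difference() {
  cube([360, 200, 160]);
  translate([300, 140, -1]) cylinder(h = 162, r = 40);
}


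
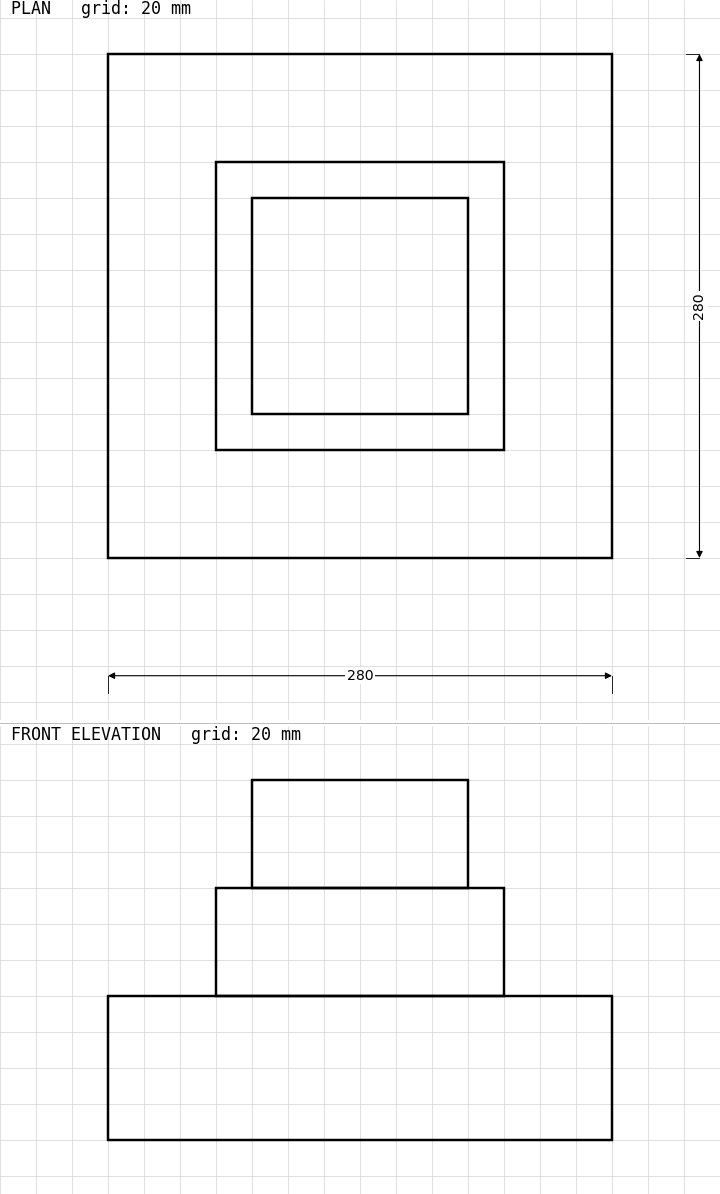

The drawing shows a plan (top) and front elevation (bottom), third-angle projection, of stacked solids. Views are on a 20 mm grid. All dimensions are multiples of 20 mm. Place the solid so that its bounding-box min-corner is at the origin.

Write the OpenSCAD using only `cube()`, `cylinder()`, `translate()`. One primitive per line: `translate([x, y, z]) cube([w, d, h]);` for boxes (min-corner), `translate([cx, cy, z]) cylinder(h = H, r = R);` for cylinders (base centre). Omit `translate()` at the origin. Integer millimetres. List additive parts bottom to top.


cube([280, 280, 80]);
translate([60, 60, 80]) cube([160, 160, 60]);
translate([80, 80, 140]) cube([120, 120, 60]);
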